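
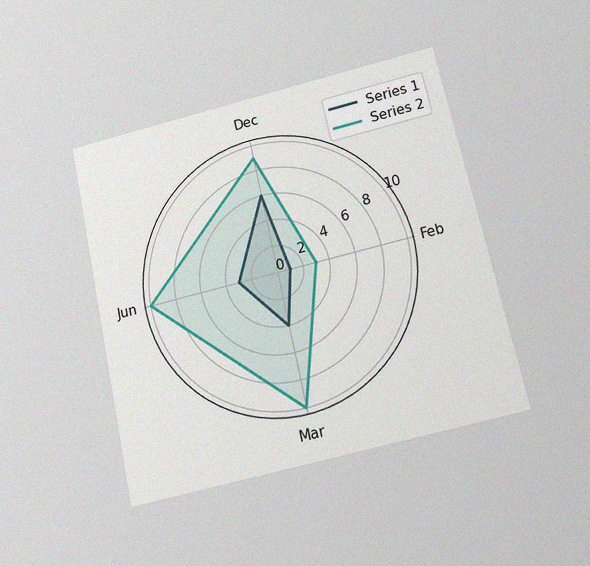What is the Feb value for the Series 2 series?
3

The chart is tilted about 12° counter-clockwise and viewed slightly from below, with some photo noise. On the Feb axis, Series 2 reaches 3.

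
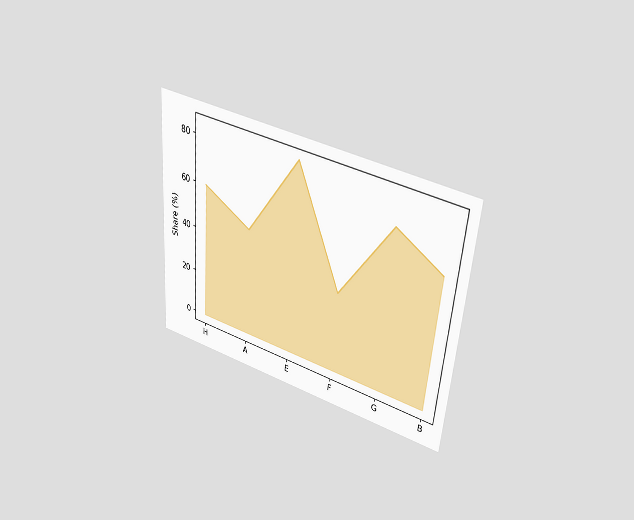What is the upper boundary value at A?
The chart is tilted about 5° clockwise and viewed slightly from above. At A the upper boundary is at 48%.

48%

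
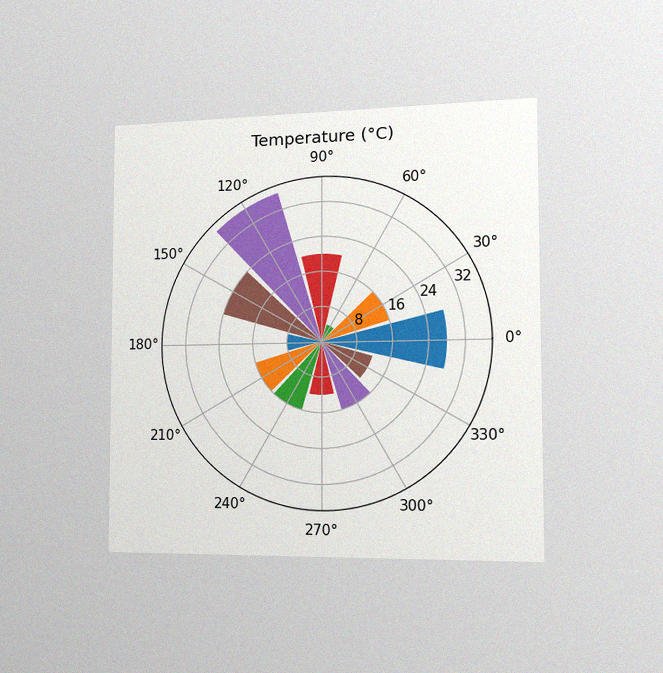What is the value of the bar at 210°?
The chart is viewed slightly from the right, with some photo noise. The bar at 210° reaches 16°C on the radial axis.

16°C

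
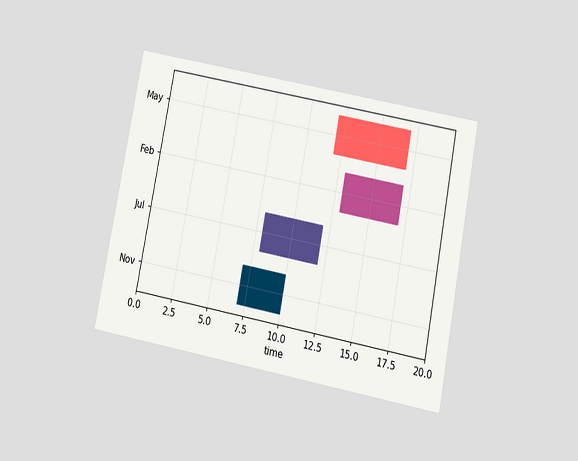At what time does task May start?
The chart is tilted about 11° clockwise and viewed slightly from below. The May bar begins at t=12.

12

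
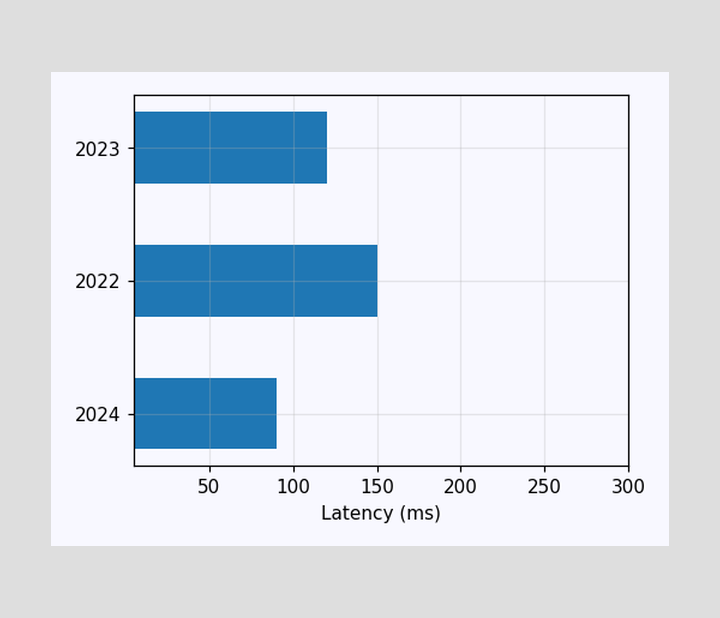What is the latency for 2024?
90ms

Reading along the chart's x-axis, the 2024 bar reaches 90ms.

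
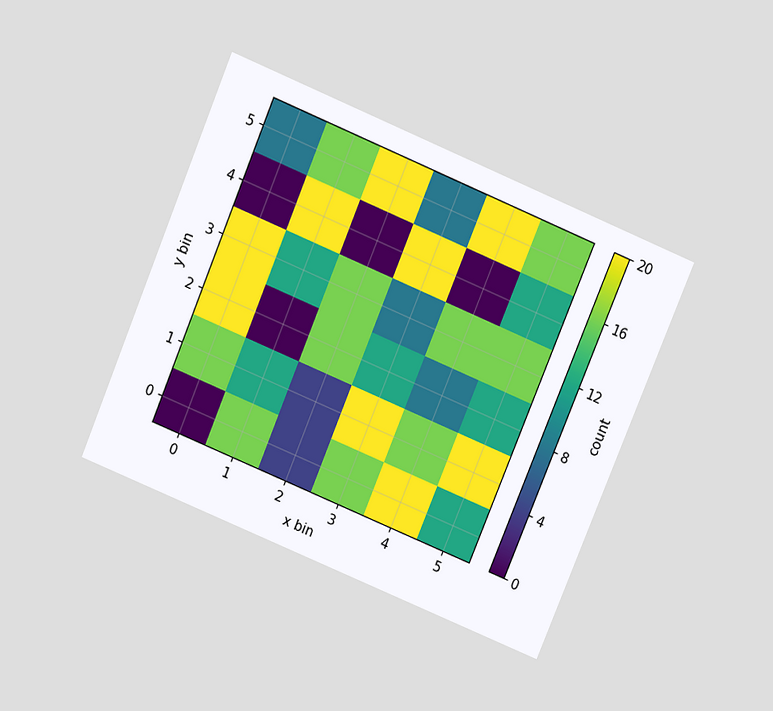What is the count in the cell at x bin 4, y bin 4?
The chart is tilted about 23° clockwise and viewed slightly from above. Matching the cell (4, 4) against the colorbar gives 0.

0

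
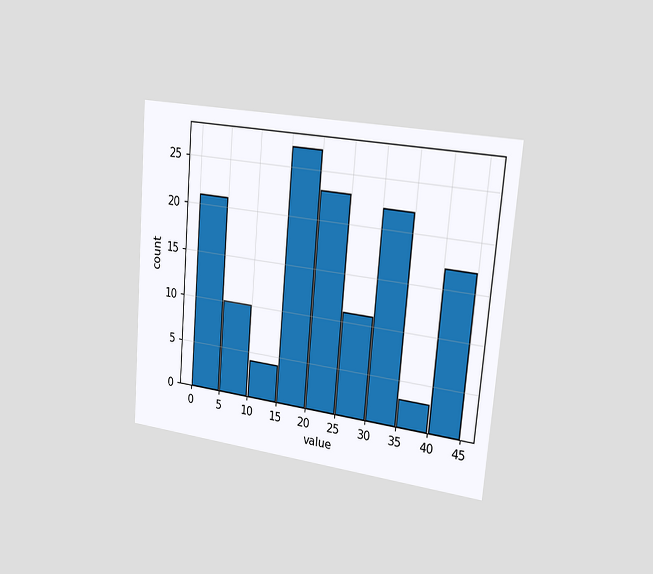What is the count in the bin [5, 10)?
The chart is tilted about 5° clockwise and viewed slightly from the right. The [5, 10) bin has height 10.

10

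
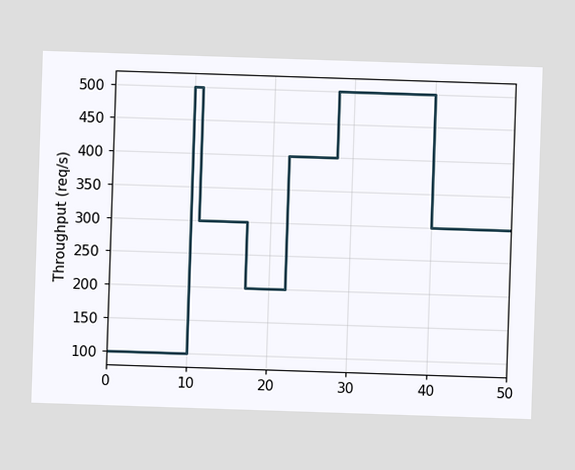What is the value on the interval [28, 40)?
On [28, 40) the step sits at 500req/s.

500req/s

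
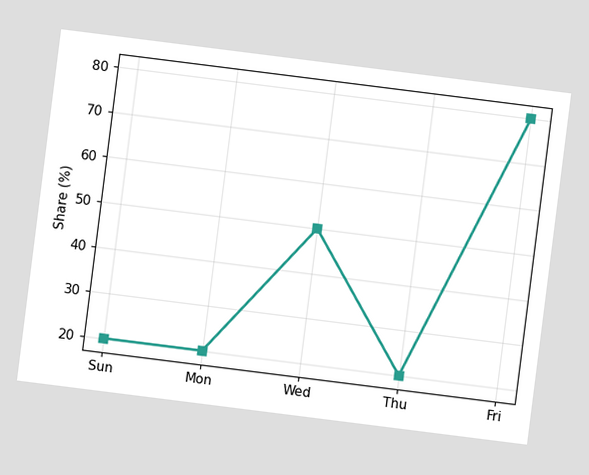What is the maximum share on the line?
80%

The chart is tilted about 7° clockwise. The highest point is at Fri, and reading across to the y-axis gives 80%.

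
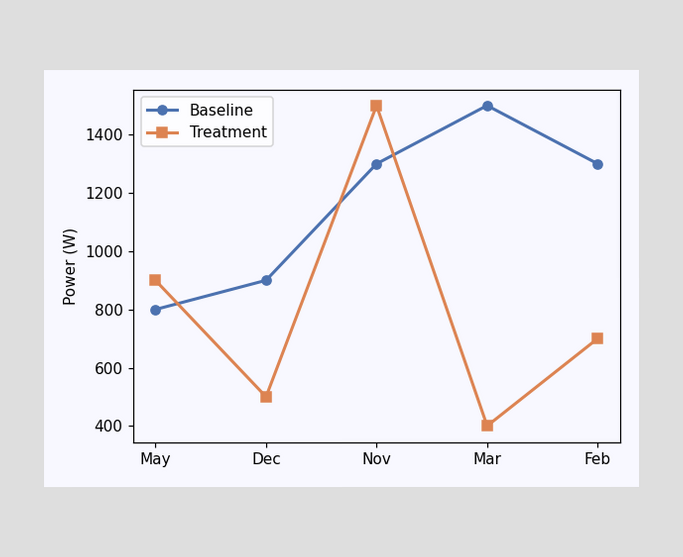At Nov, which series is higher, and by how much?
At Nov, Treatment sits above the other line by 200W.

Treatment, by 200W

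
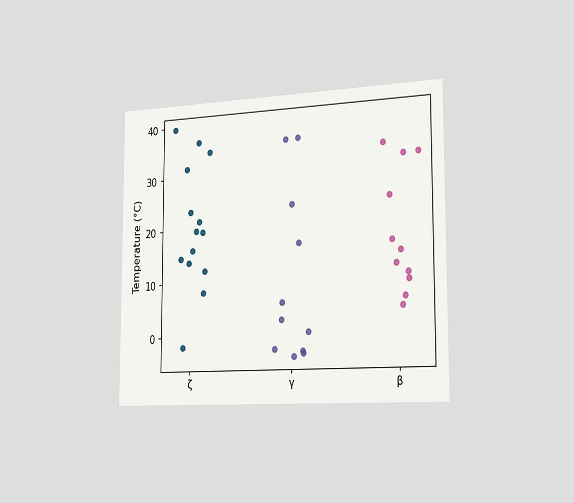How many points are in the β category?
11

The chart is viewed slightly from the right. Counting the markers in the β column gives 11.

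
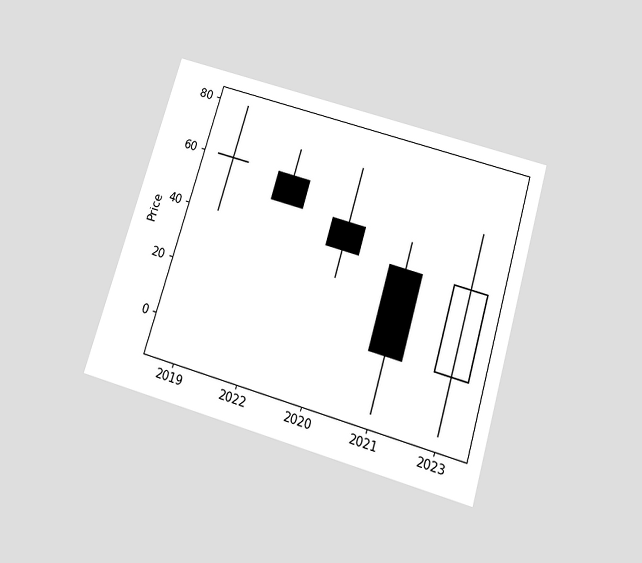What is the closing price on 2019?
The chart is tilted about 17° clockwise and viewed slightly from below. The 2019 candle closes at 60.

60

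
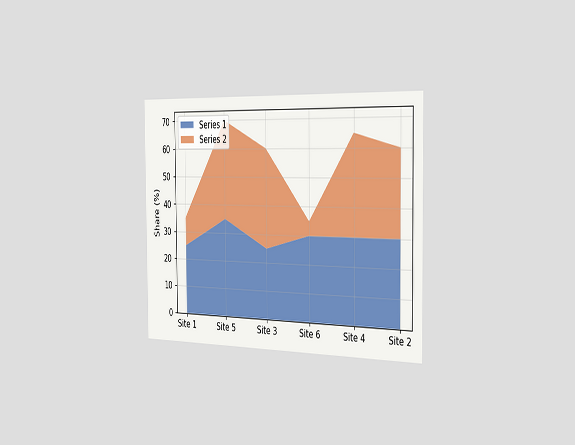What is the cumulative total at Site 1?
The chart is viewed slightly from the right. The stacked total at Site 1 reaches 35%.

35%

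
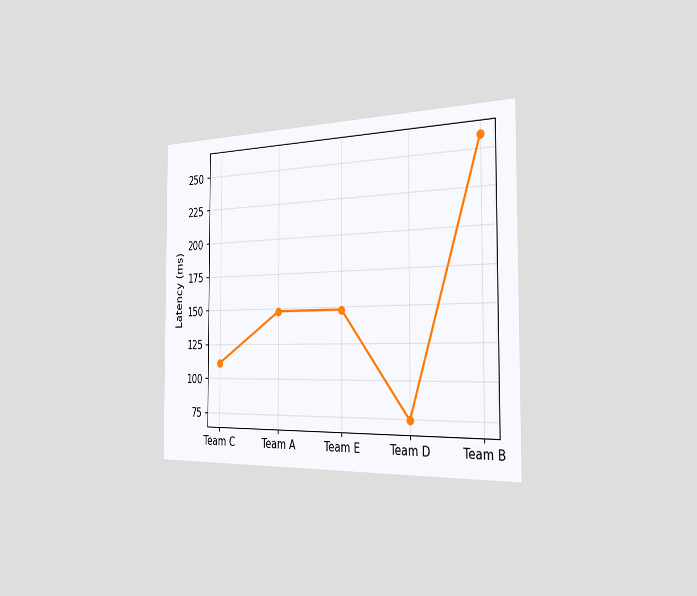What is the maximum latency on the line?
The chart is viewed slightly from the right. The highest point is at Team B, and reading across to the y-axis gives 259ms.

259ms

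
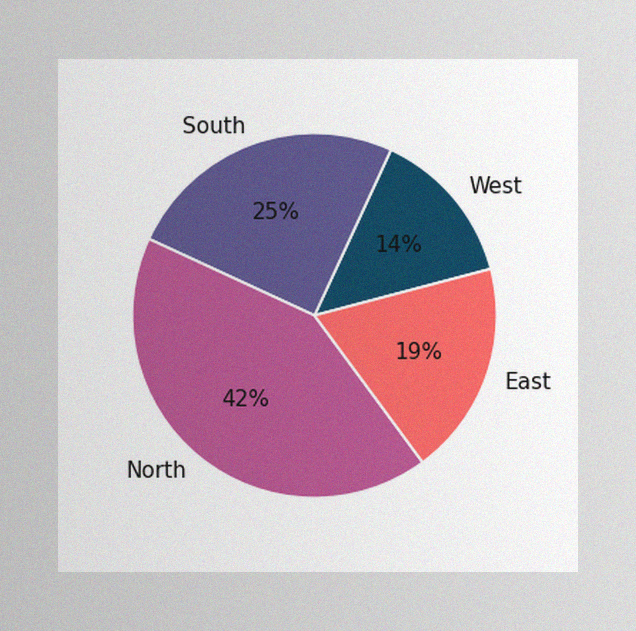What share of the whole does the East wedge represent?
The image has some photo noise and uneven lighting. The East slice takes up 19% of the pie.

19%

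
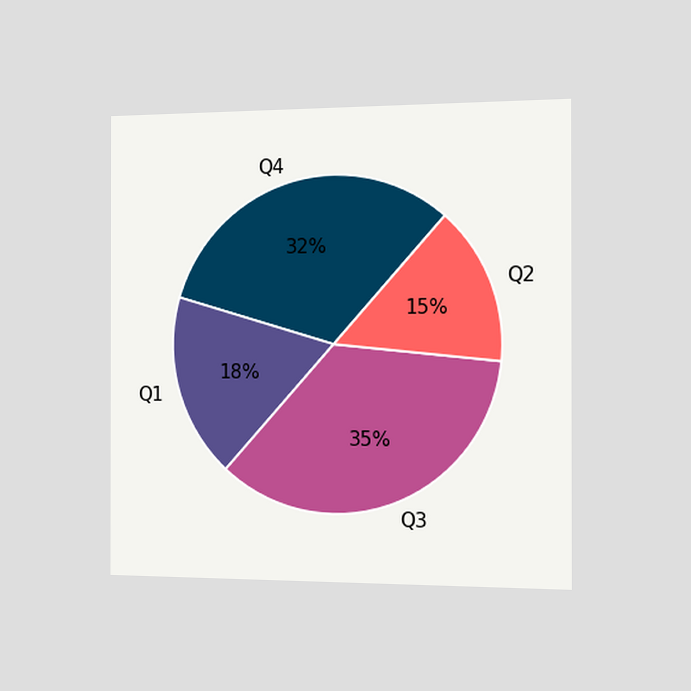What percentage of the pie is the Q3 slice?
35%

The chart is viewed slightly from the right. The Q3 slice takes up 35% of the pie.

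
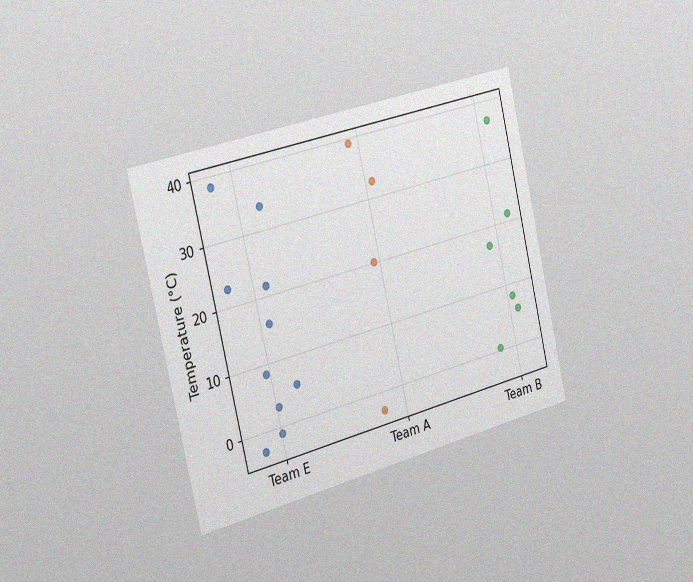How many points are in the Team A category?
The chart is tilted about 13° counter-clockwise and viewed slightly from the left, with some photo noise. Counting the markers in the Team A column gives 4.

4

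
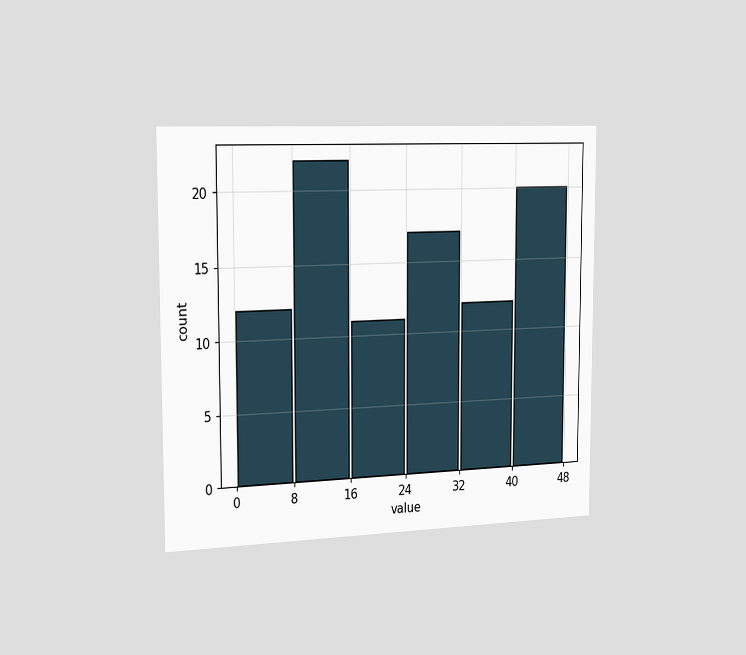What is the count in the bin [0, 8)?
The chart is viewed slightly from the left. The [0, 8) bin has height 12.

12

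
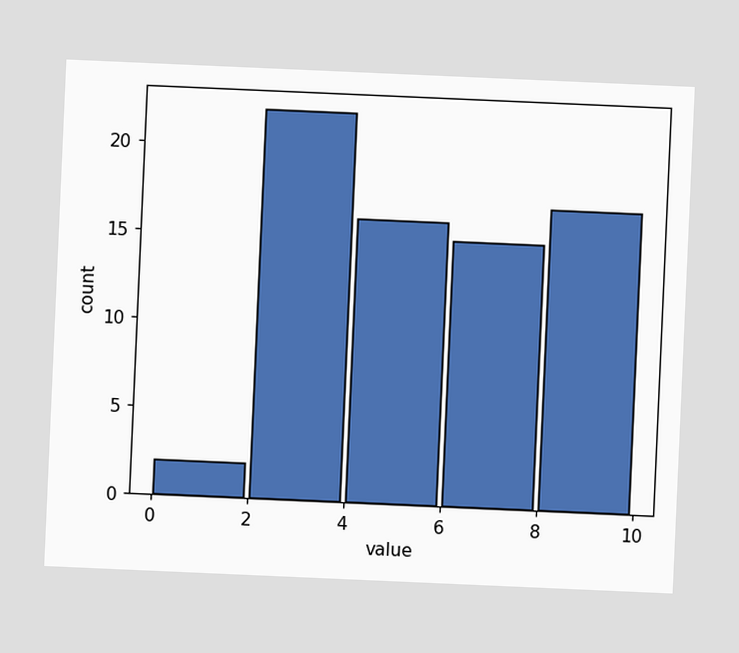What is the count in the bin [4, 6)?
16

The chart is tilted about 3° clockwise. The [4, 6) bin has height 16.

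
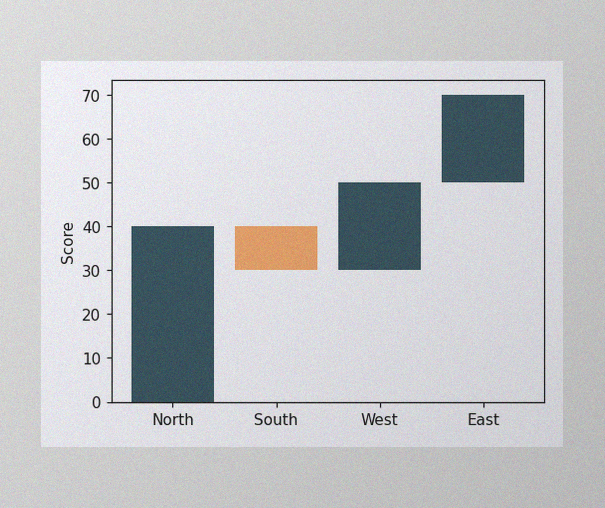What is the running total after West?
50

The image has some photo noise and uneven lighting. After West the running total reaches 50.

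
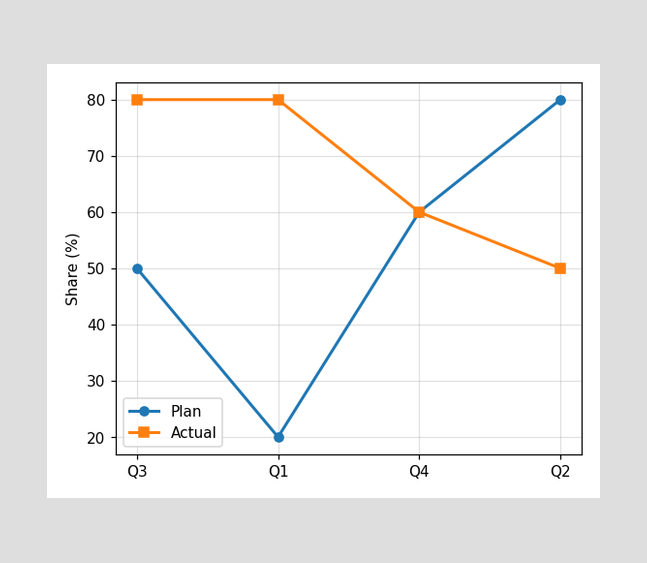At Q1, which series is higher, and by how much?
Actual, by 60%

At Q1, Actual sits above the other line by 60%.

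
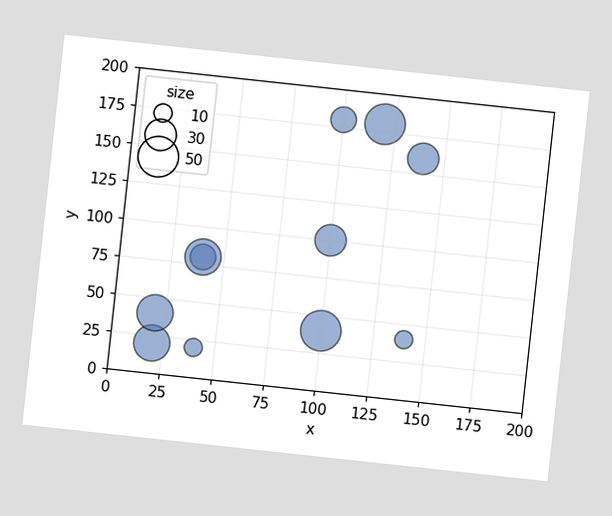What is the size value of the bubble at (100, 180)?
The chart is tilted about 6° clockwise. Matching the bubble at (100, 180) against the size legend gives 20.

20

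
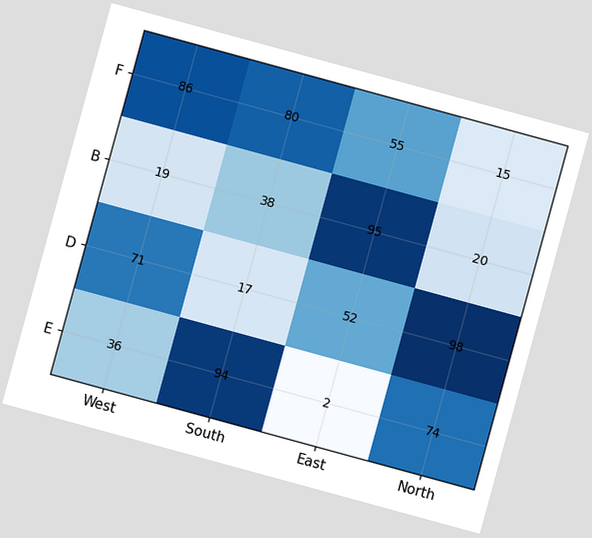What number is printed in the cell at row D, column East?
The chart is tilted about 15° clockwise. The (D, East) cell reads 52.

52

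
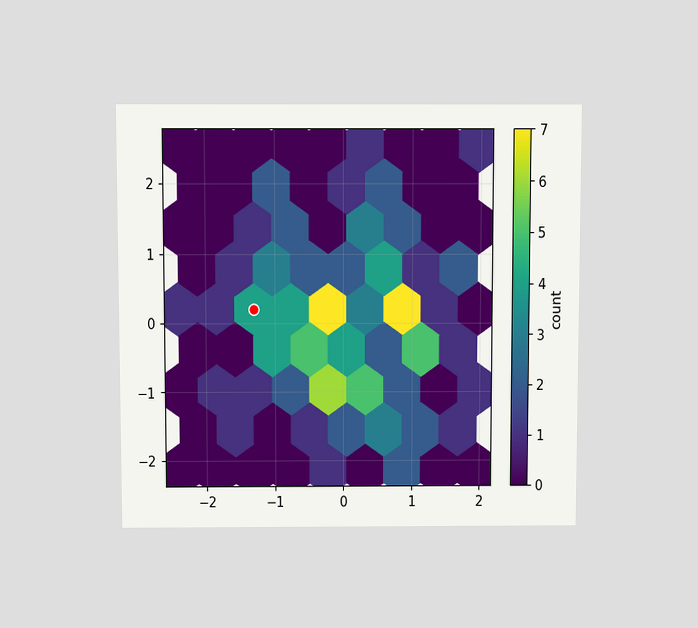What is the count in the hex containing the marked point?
4

The chart is viewed slightly from above. The marked hex reads 4 on the colorbar.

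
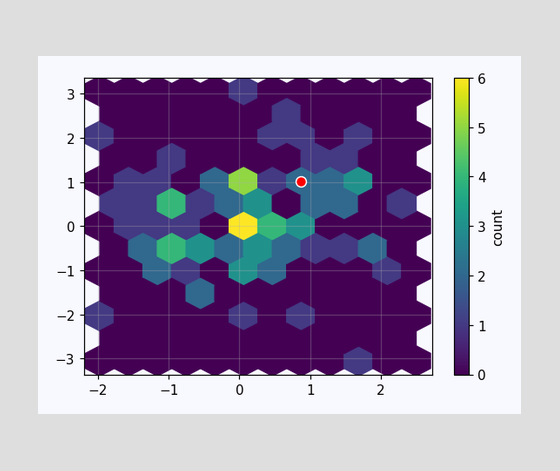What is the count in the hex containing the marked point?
The marked hex reads 2 on the colorbar.

2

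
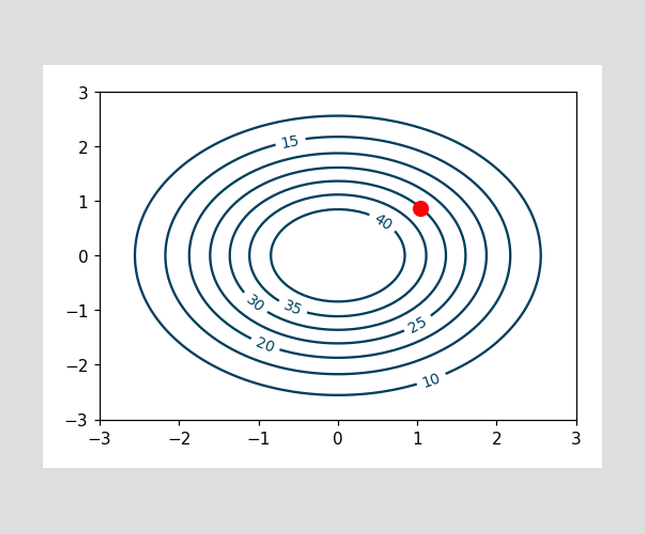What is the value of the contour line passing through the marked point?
30

The marked point sits on the contour labelled 30.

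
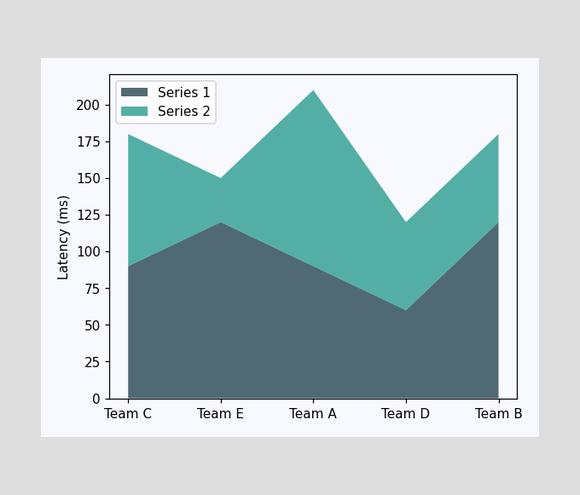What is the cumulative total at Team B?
180ms

The stacked total at Team B reaches 180ms.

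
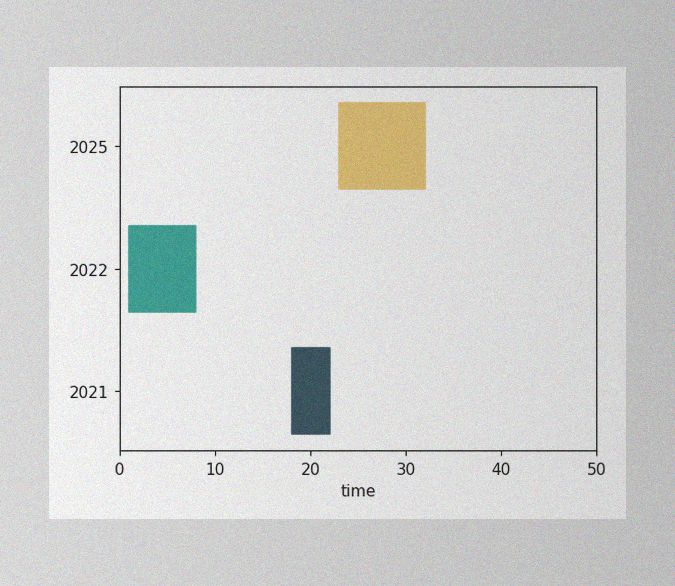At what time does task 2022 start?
1

The image has some photo noise and uneven lighting. The 2022 bar begins at t=1.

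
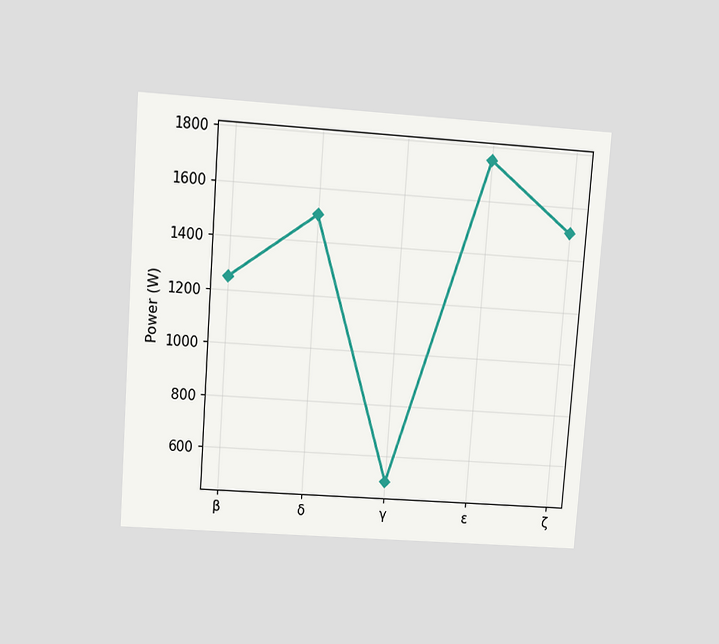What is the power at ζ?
1500W

The chart is tilted about 4° clockwise and viewed slightly from above. At ζ, the line is at 1500W.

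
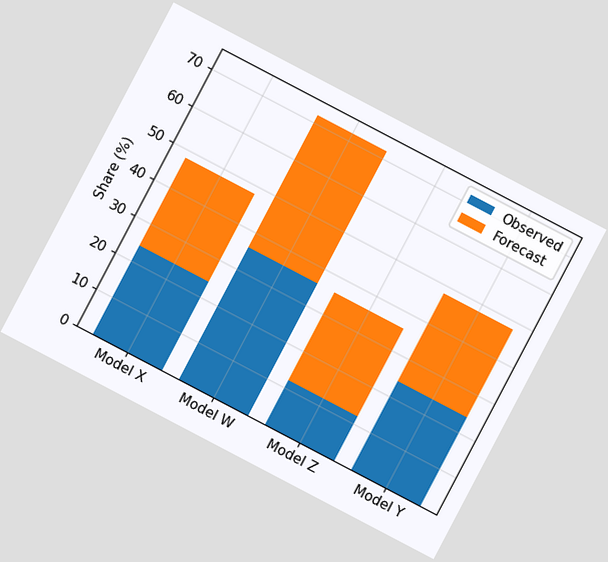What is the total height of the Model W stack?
The chart is tilted about 28° clockwise. The Model W stack's top reaches 72% on the y-axis.

72%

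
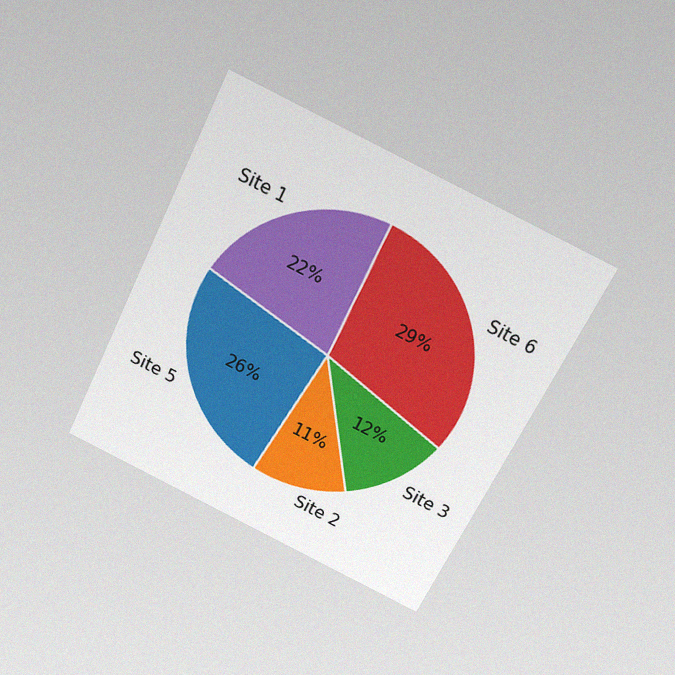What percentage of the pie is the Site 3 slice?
12%

The chart is tilted about 26° clockwise and viewed slightly from above, with some photo noise. The Site 3 slice takes up 12% of the pie.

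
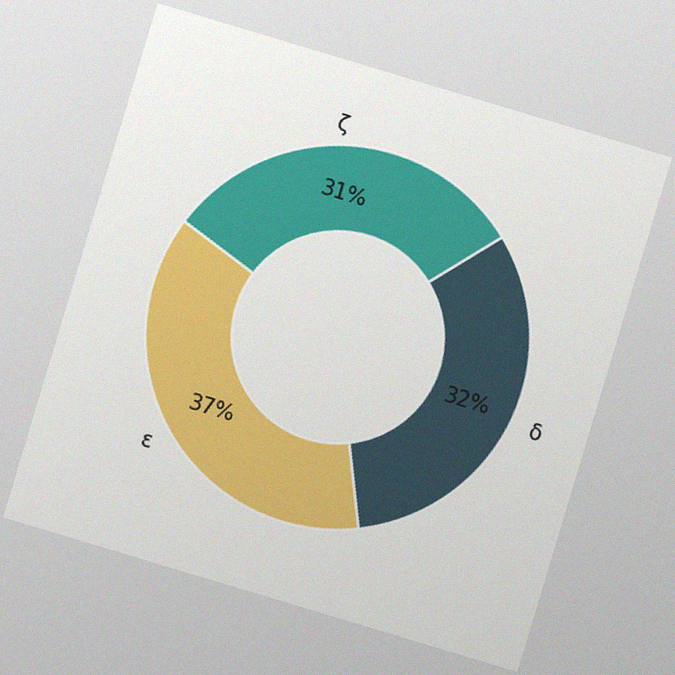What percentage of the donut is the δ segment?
The chart is tilted about 17° clockwise, with some photo noise. The δ segment takes up 32% of the ring.

32%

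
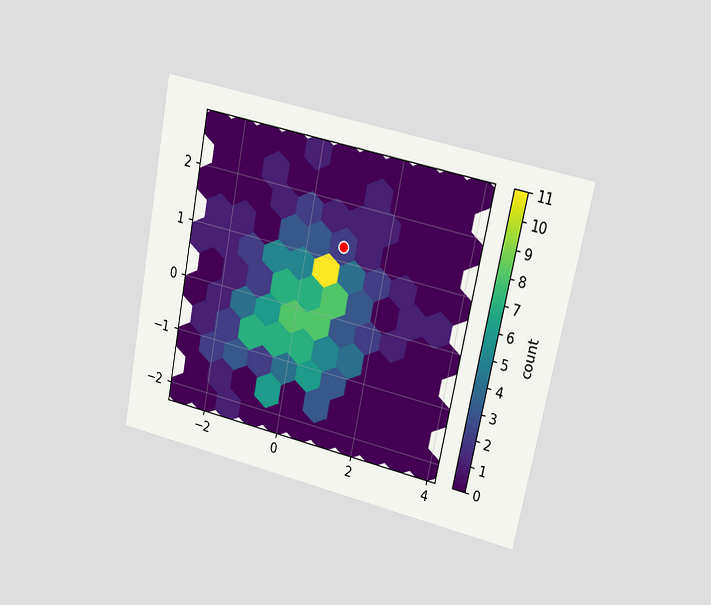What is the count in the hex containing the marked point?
The chart is tilted about 11° clockwise and viewed at a slight angle. The marked hex reads 2 on the colorbar.

2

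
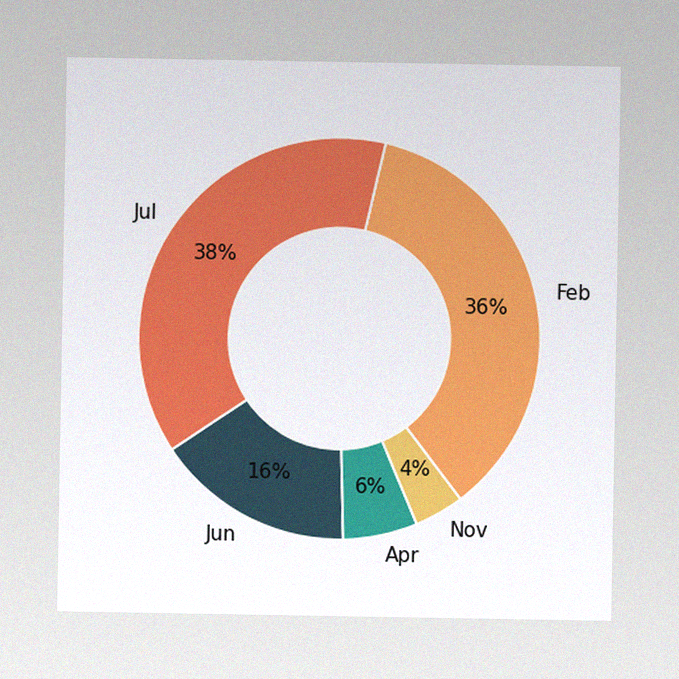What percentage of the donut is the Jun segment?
16%

The image has some photo noise and uneven lighting. The Jun segment takes up 16% of the ring.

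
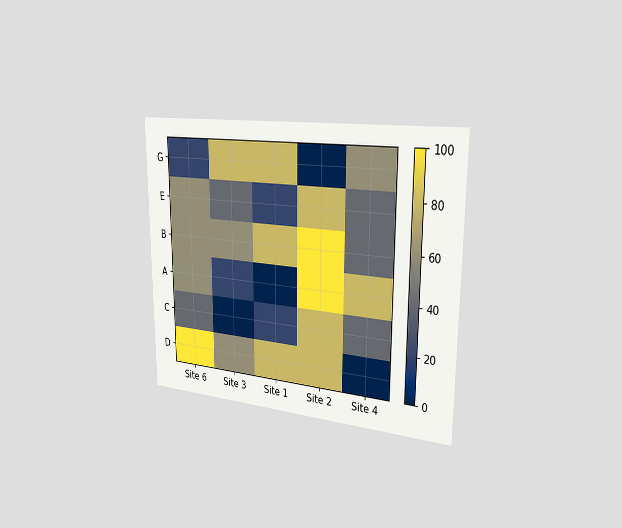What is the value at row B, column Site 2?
100

The chart is viewed slightly from the right. Matching cell (B, Site 2) against the colorbar gives 100.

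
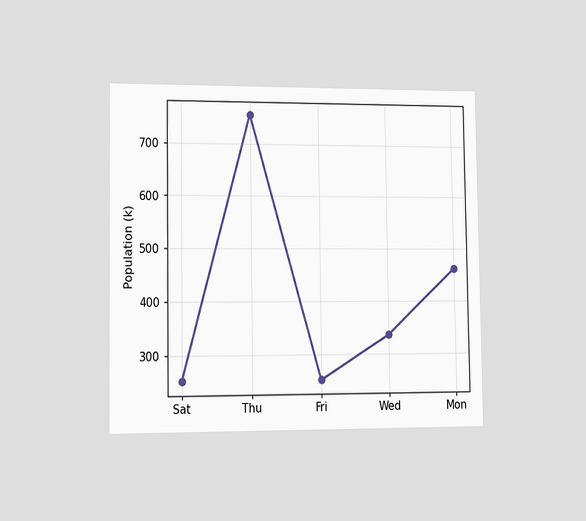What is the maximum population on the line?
756k

The chart is viewed slightly from the left. The highest point is at Thu, and reading across to the y-axis gives 756k.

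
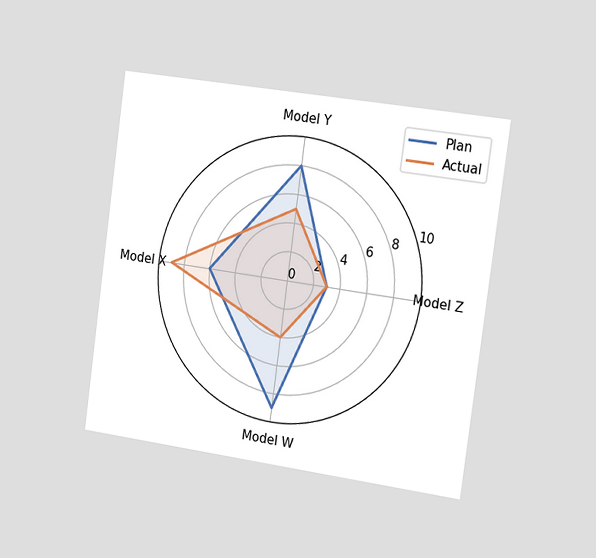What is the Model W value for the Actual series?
The chart is tilted about 8° clockwise and viewed slightly from the right. On the Model W axis, Actual reaches 4.

4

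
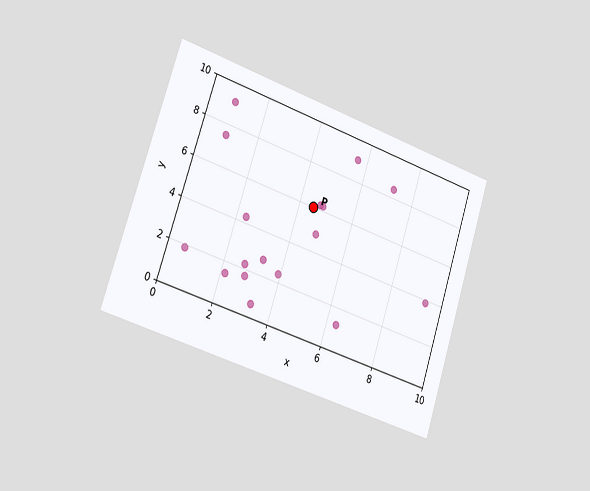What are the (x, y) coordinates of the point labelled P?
(4.5, 6)

The chart is tilted about 18° clockwise and viewed slightly from the left. Following the gridlines from P to each axis, P sits at (4.5, 6).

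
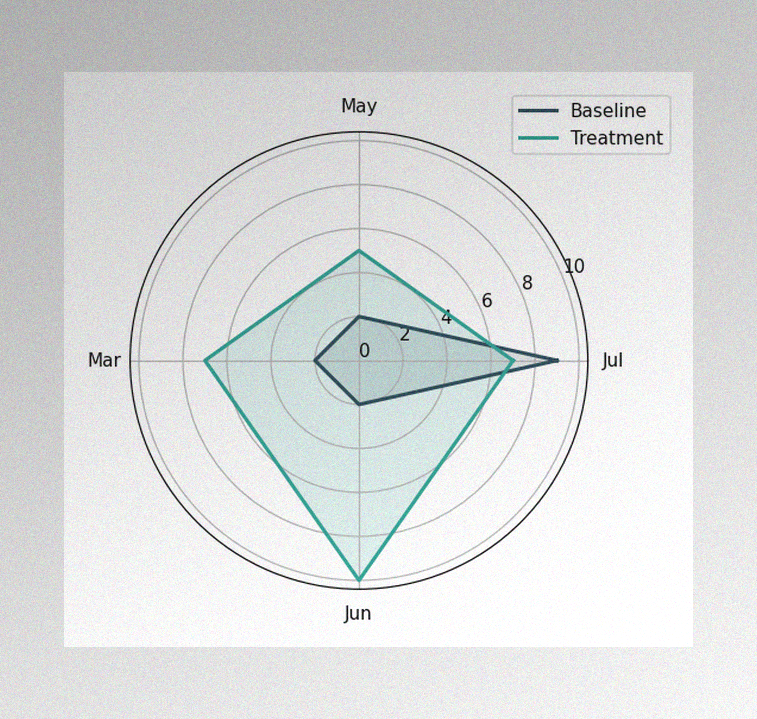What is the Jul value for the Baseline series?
9

The image has some photo noise and uneven lighting. On the Jul axis, Baseline reaches 9.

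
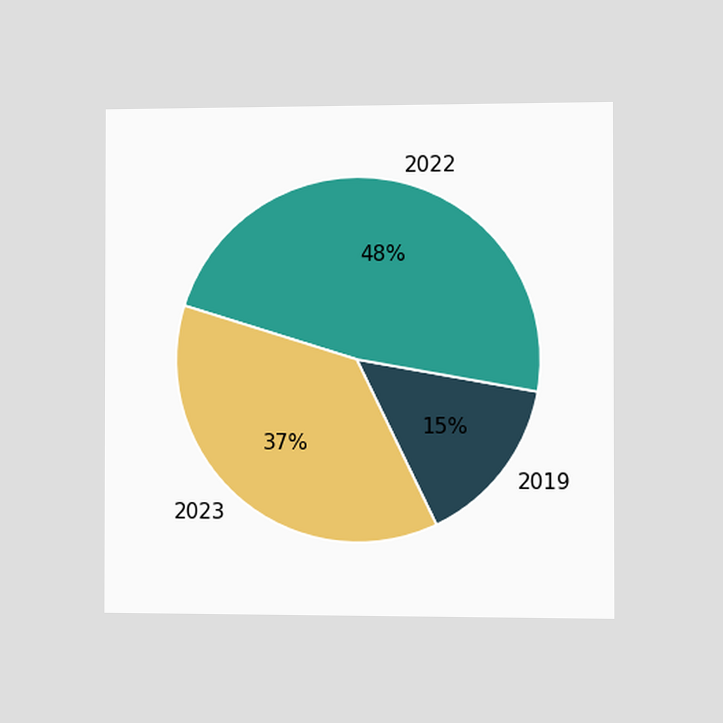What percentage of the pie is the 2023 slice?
The chart is viewed slightly from the right. The 2023 slice takes up 37% of the pie.

37%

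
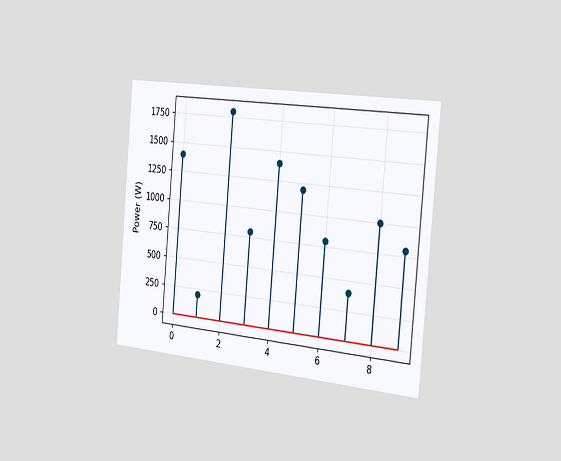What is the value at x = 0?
1400W

The chart is tilted about 5° clockwise and viewed slightly from the right. The stem at x=0 reaches 1400W.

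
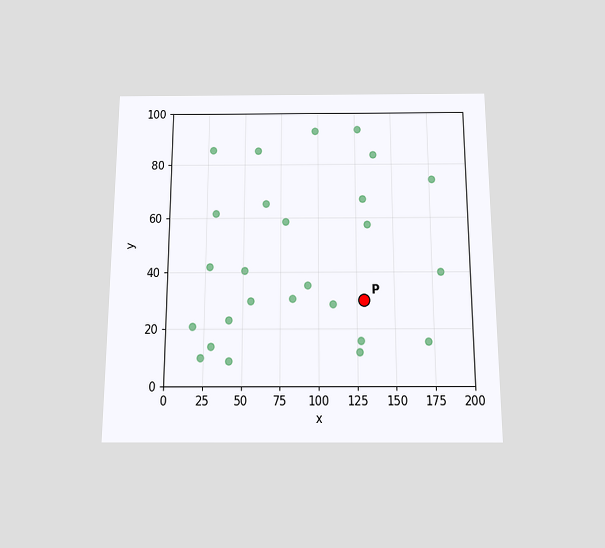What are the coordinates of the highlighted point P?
(130, 30)

The chart is viewed slightly from below. Following the gridlines from P to each axis, P sits at (130, 30).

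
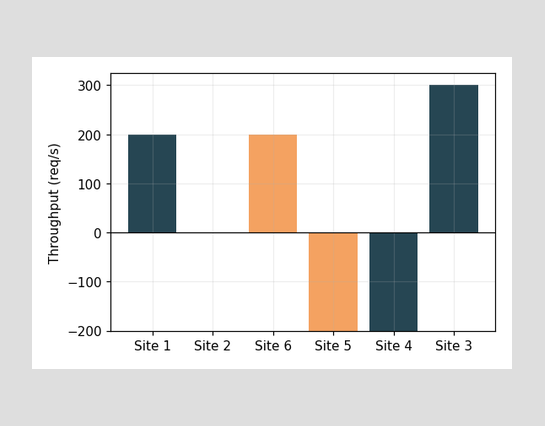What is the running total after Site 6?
0req/s

After Site 6 the running total reaches 0req/s.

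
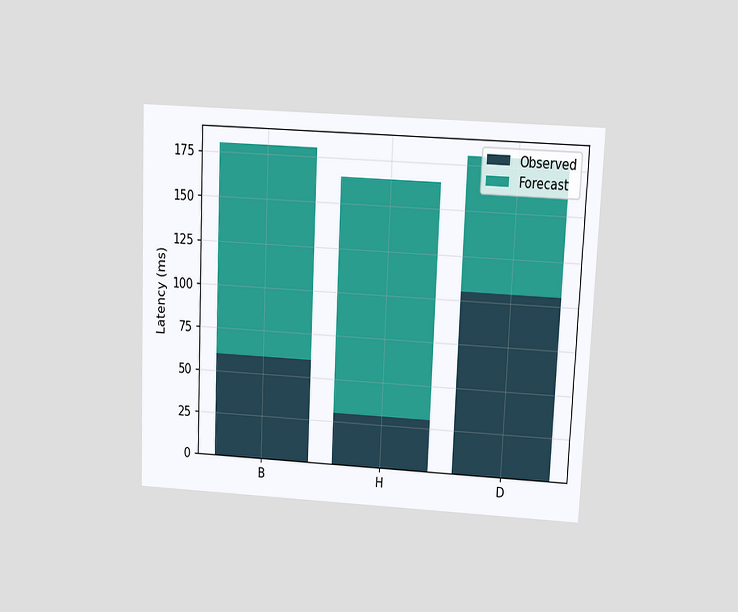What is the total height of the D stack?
180ms

The chart is tilted about 3° clockwise and viewed slightly from above. The D stack's top reaches 180ms on the y-axis.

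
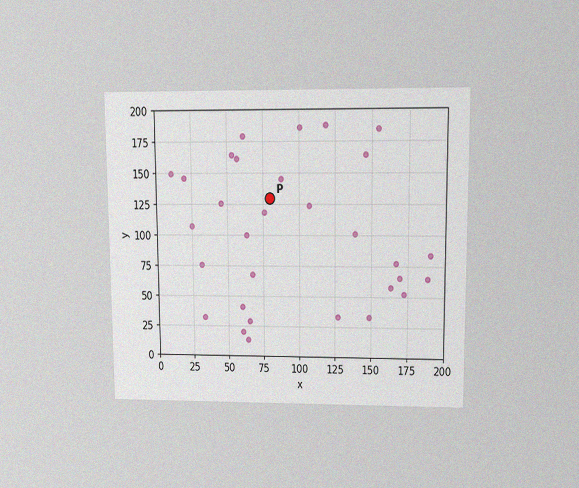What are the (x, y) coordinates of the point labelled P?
The chart is viewed at a slight angle, with some photo noise. Following the gridlines from P to each axis, P sits at (80, 130).

(80, 130)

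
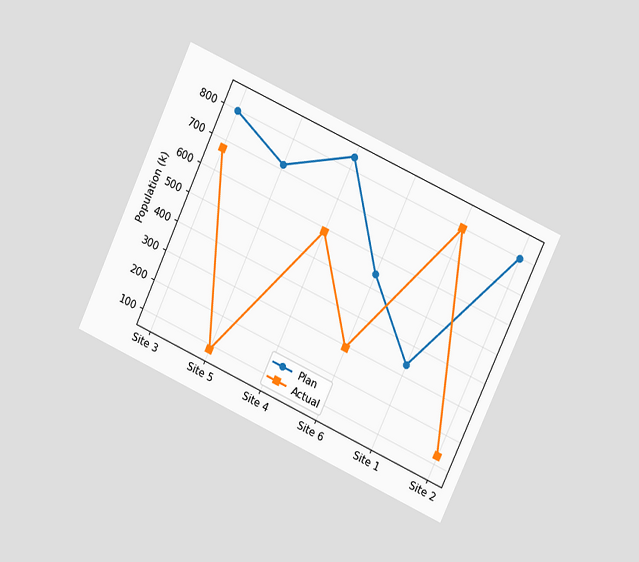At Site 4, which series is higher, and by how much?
The chart is tilted about 25° clockwise and viewed slightly from the right. At Site 4, Plan sits above the other line by 252k.

Plan, by 252k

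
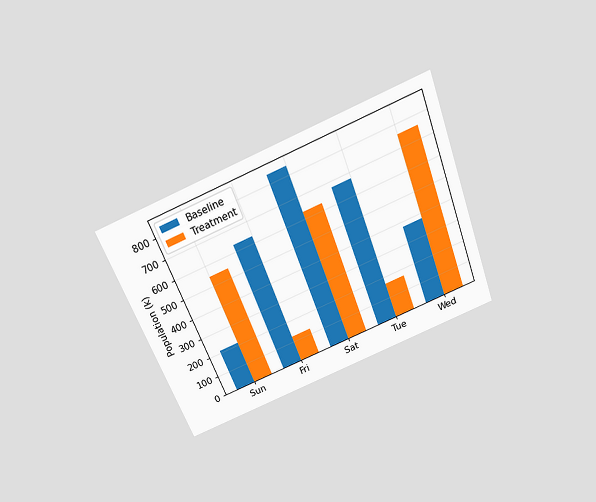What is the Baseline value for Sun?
210k

The chart is tilted about 21° counter-clockwise and viewed slightly from above. The Baseline bar at Sun reaches 210k on the y-axis.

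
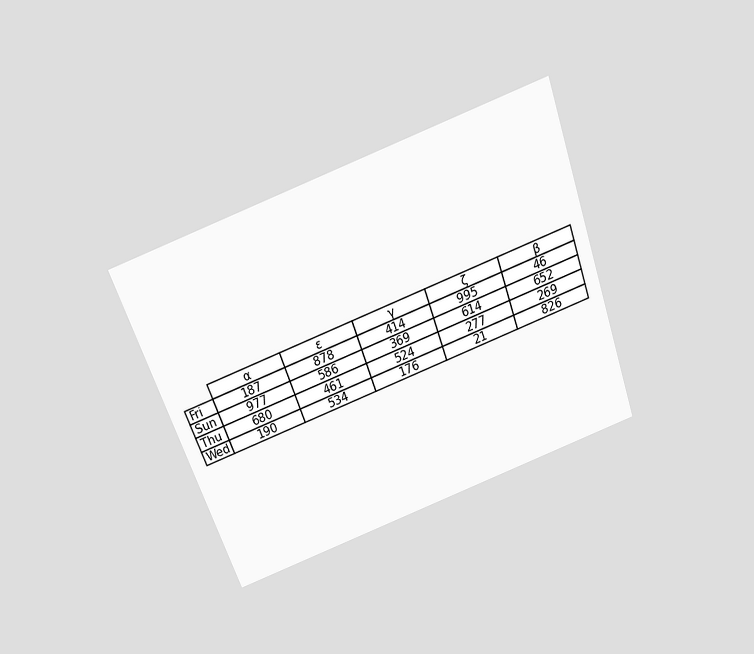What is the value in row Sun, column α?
977

The chart is tilted about 20° counter-clockwise and viewed slightly from above. The (Sun, α) cell reads 977.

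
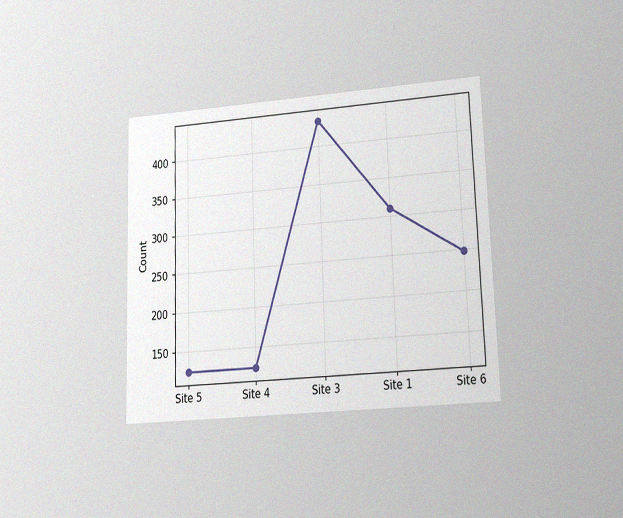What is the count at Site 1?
310

The chart is viewed at a slight angle, with some photo noise. At Site 1, the line is at 310.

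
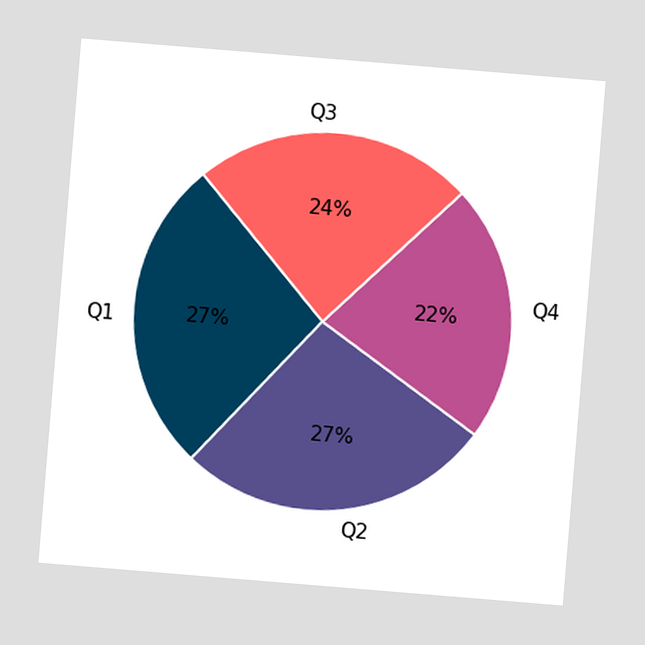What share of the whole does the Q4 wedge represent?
22%

The chart is tilted about 5° clockwise. The Q4 slice takes up 22% of the pie.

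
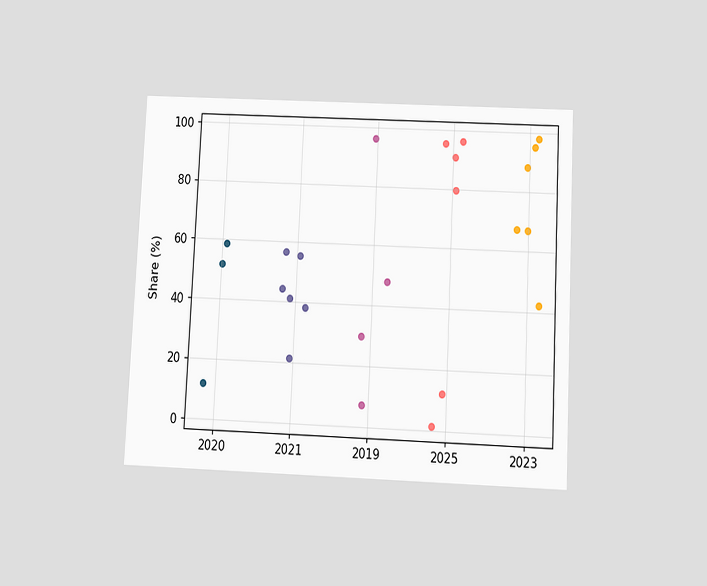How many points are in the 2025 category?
6

The chart is tilted about 3° clockwise and viewed slightly from below. Counting the markers in the 2025 column gives 6.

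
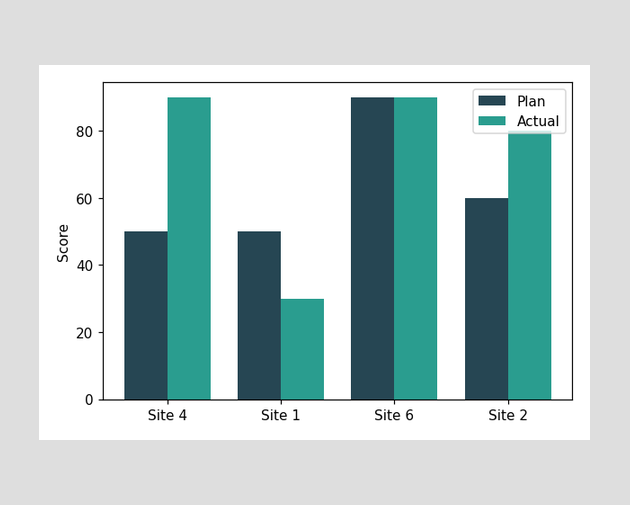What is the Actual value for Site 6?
90

The Actual bar at Site 6 reaches 90 on the y-axis.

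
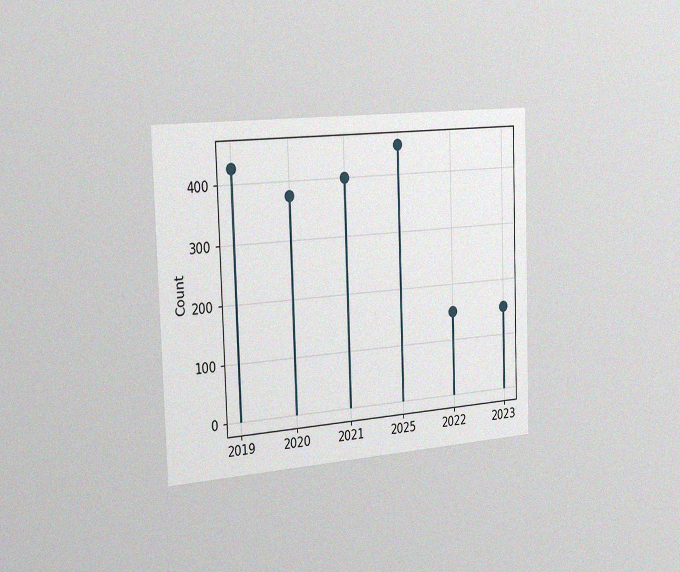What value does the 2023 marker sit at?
150

The chart is tilted about 2° counter-clockwise and viewed slightly from the left, with some photo noise. The 2023 marker sits at 150.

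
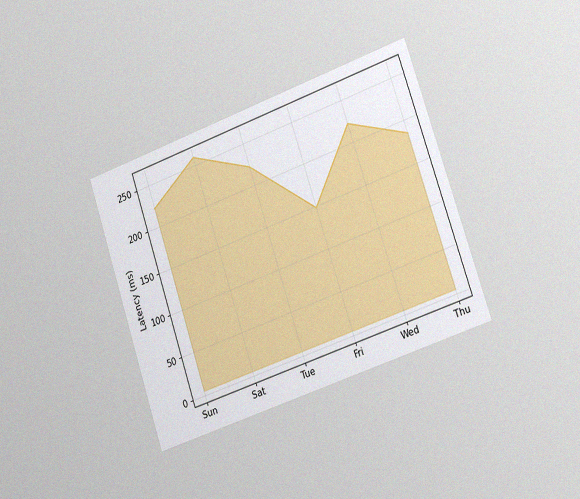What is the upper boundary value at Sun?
The chart is tilted about 19° counter-clockwise and viewed slightly from the right, with some photo noise. At Sun the upper boundary is at 222ms.

222ms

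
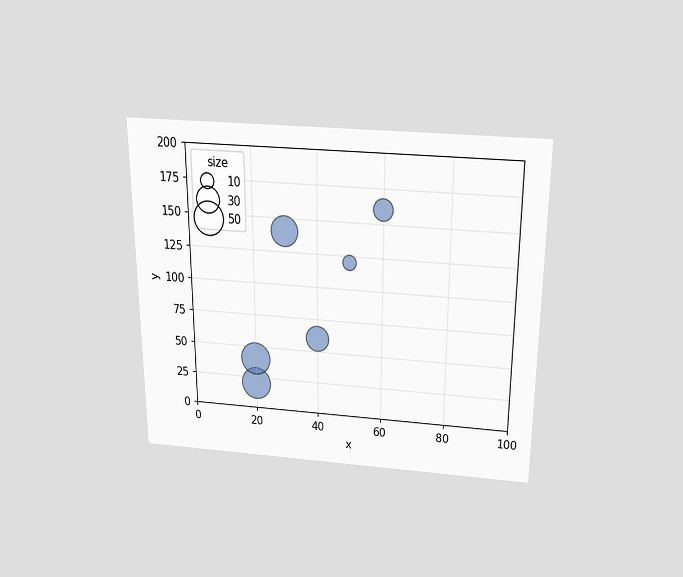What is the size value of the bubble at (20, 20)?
The chart is viewed slightly from above. Matching the bubble at (20, 20) against the size legend gives 50.

50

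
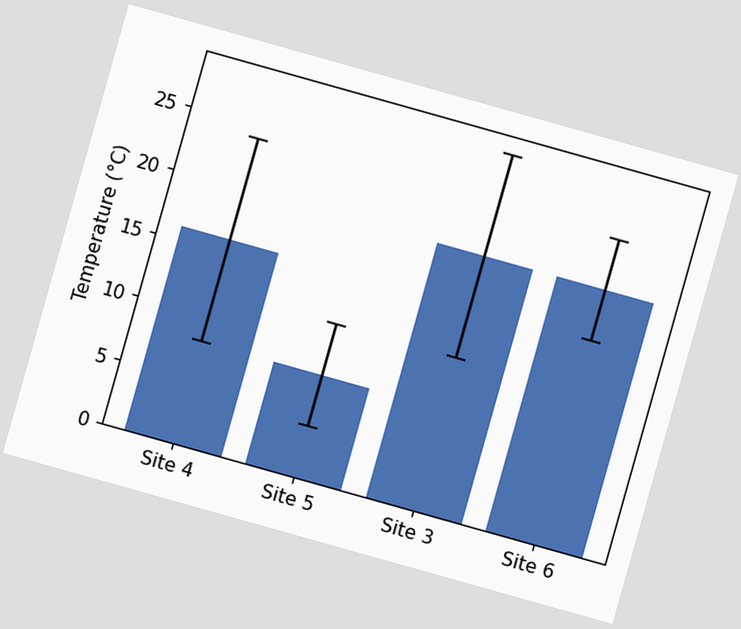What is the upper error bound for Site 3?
28°C

The chart is tilted about 16° clockwise. The Site 3 bar's upper whisker reaches 28°C.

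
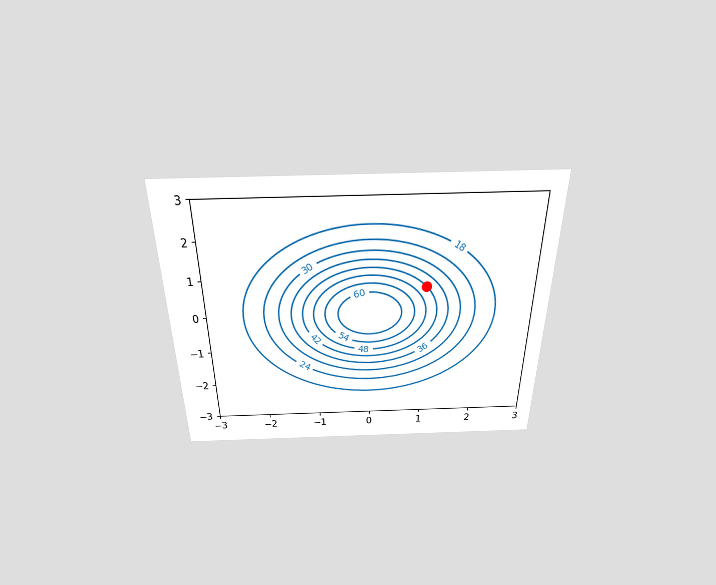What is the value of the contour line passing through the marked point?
42

The chart is viewed slightly from above. The marked point sits on the contour labelled 42.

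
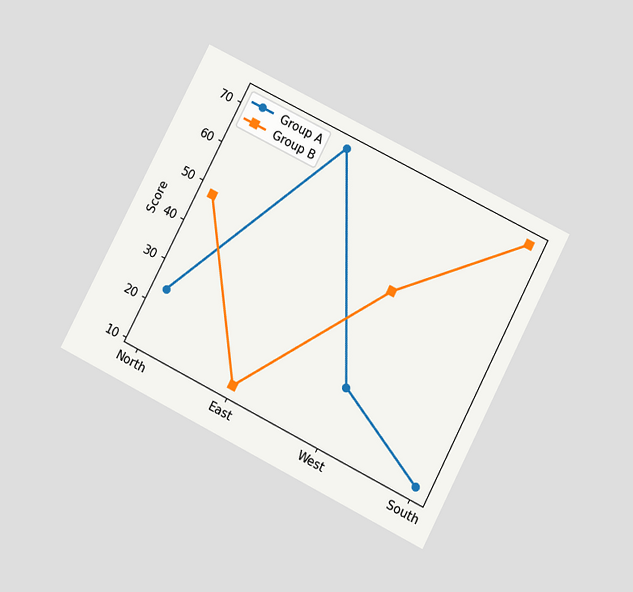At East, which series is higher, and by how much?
Group A, by 60

The chart is tilted about 27° clockwise and viewed at a slight angle. At East, Group A sits above the other line by 60.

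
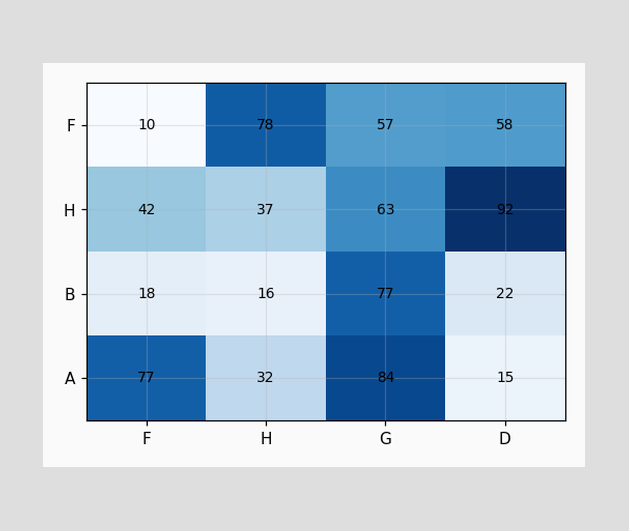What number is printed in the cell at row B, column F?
The (B, F) cell reads 18.

18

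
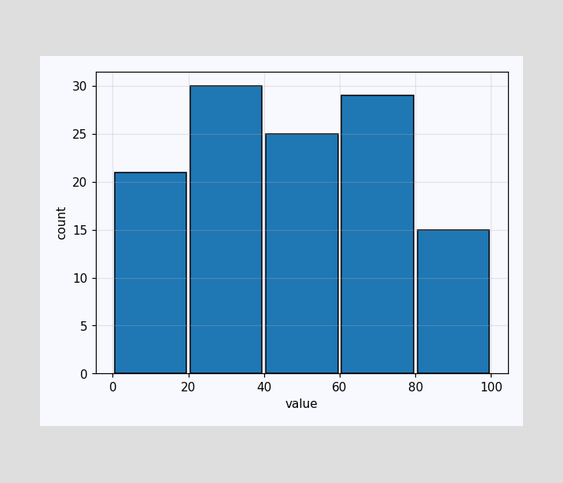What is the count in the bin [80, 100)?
15

The [80, 100) bin has height 15.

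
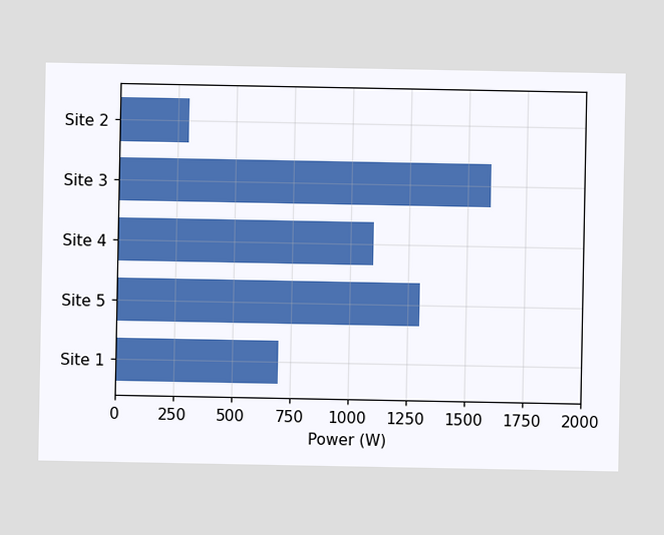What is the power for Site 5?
1300W

Reading along the chart's x-axis, the Site 5 bar reaches 1300W.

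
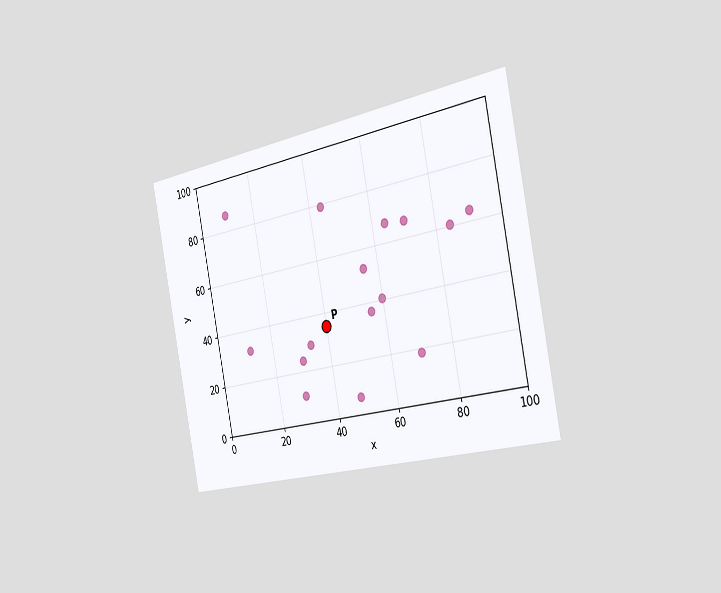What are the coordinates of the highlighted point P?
(40, 35)

The chart is tilted about 11° counter-clockwise and viewed slightly from the right. Following the gridlines from P to each axis, P sits at (40, 35).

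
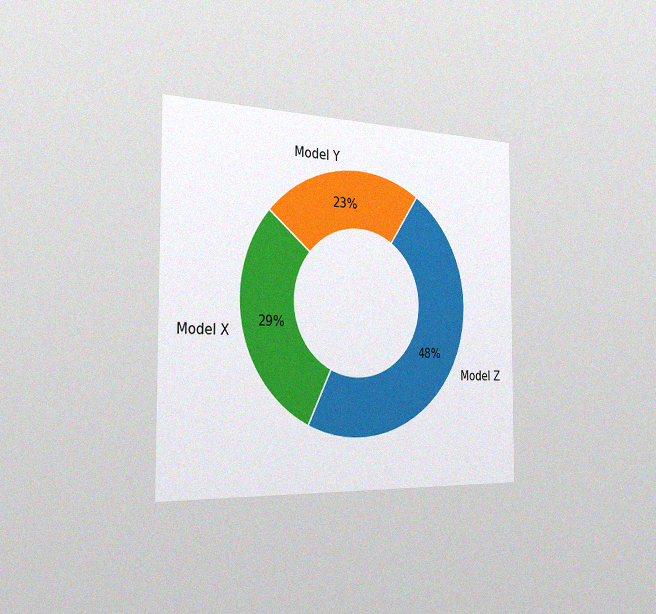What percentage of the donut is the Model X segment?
The chart is viewed slightly from the left, with some photo noise. The Model X segment takes up 29% of the ring.

29%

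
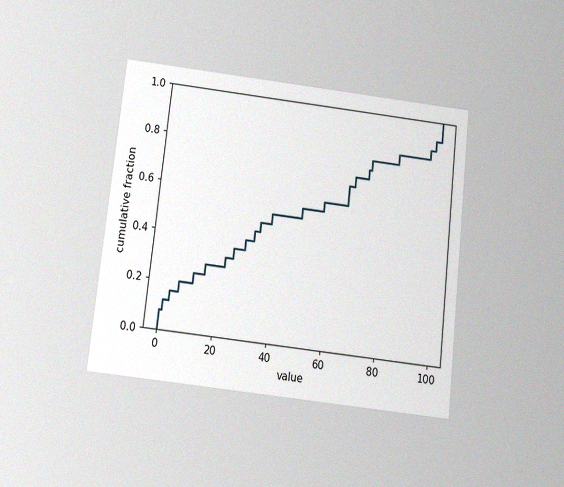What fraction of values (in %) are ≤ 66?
The chart is tilted about 6° clockwise and viewed slightly from below, with some photo noise. At x=66 the ECDF step is at 68%.

68%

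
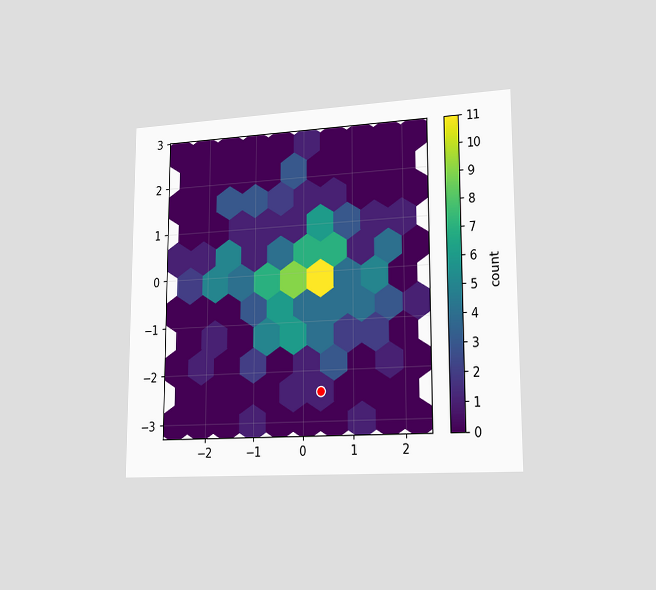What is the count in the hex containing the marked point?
1

The chart is viewed slightly from the right. The marked hex reads 1 on the colorbar.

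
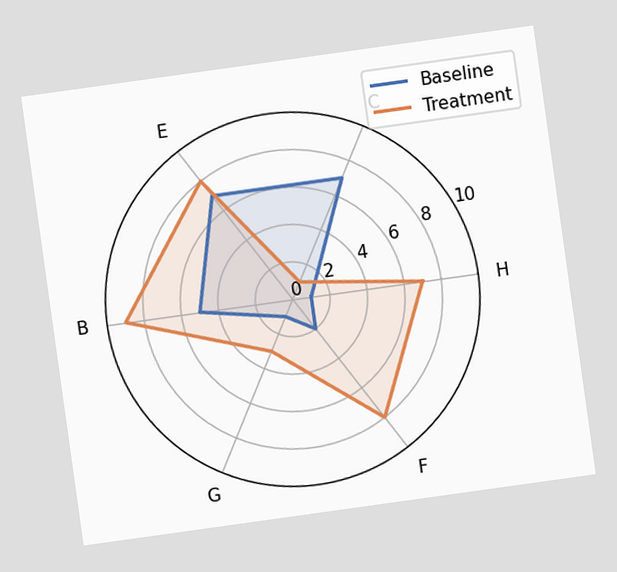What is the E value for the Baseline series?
7

The chart is tilted about 8° counter-clockwise. On the E axis, Baseline reaches 7.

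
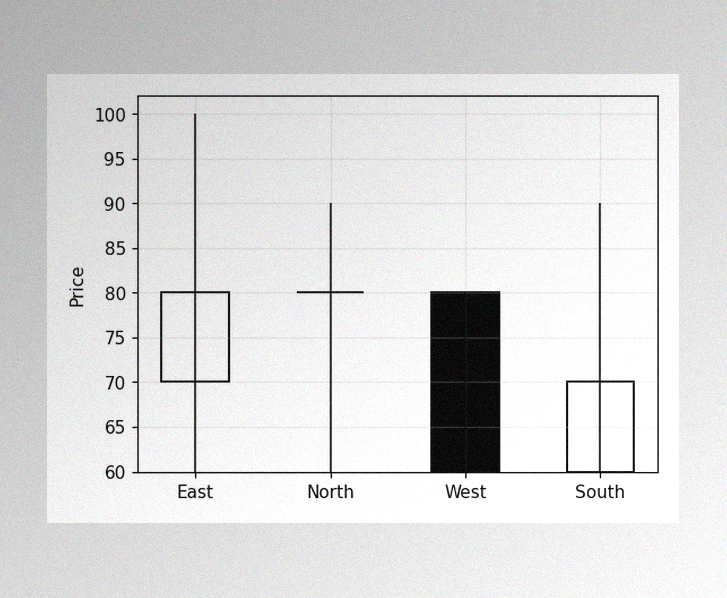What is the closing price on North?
The image has some photo noise and uneven lighting. The North candle closes at 80.

80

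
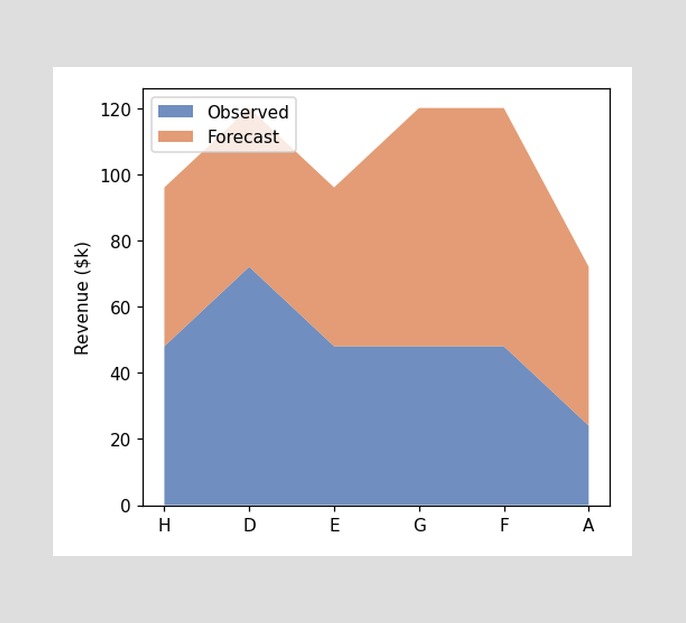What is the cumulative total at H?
The stacked total at H reaches $96k.

$96k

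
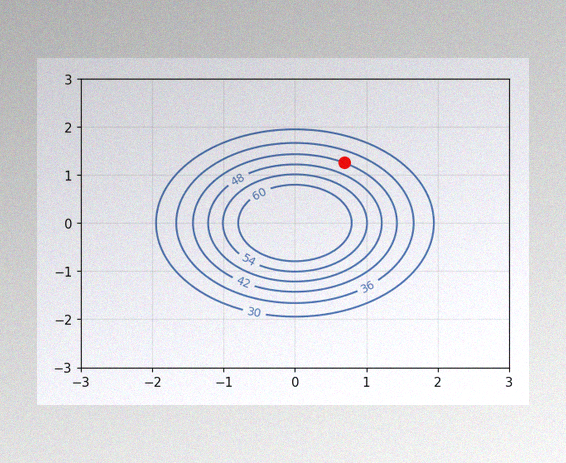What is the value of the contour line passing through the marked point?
42

The image has some photo noise and uneven lighting. The marked point sits on the contour labelled 42.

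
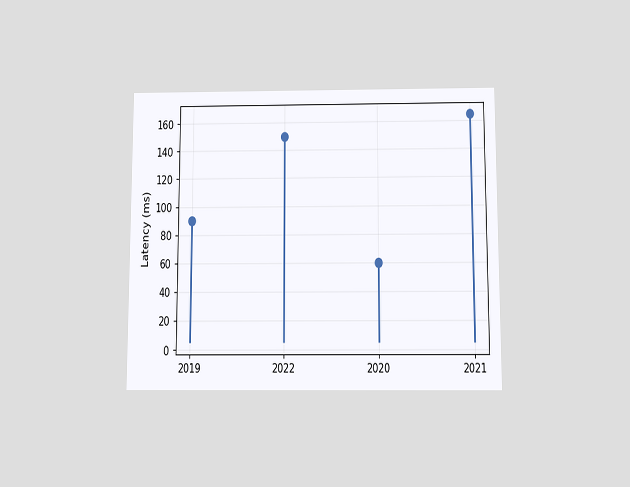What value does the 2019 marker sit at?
The chart is viewed slightly from below. The 2019 marker sits at 90ms.

90ms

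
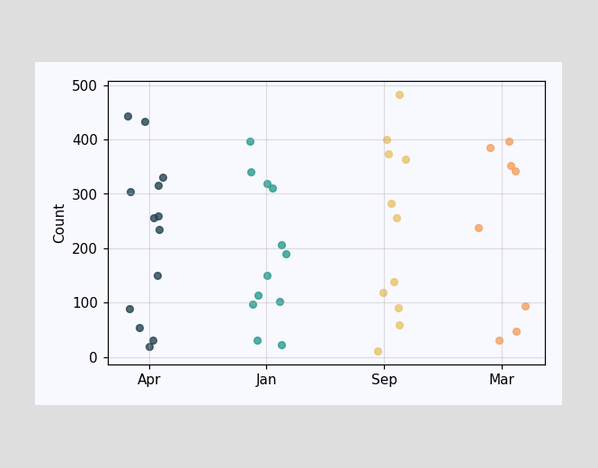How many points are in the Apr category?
13

Counting the markers in the Apr column gives 13.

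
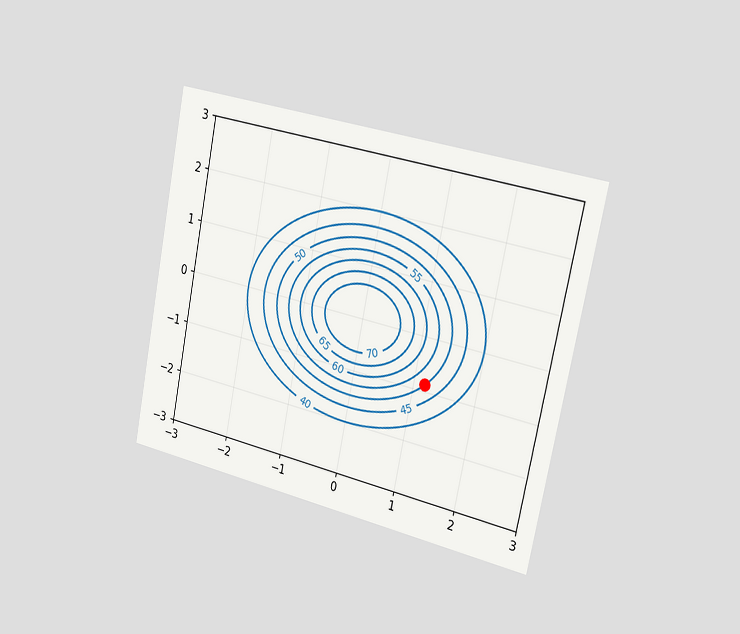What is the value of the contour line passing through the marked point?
The chart is tilted about 12° clockwise and viewed slightly from the right. The marked point sits on the contour labelled 50.

50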